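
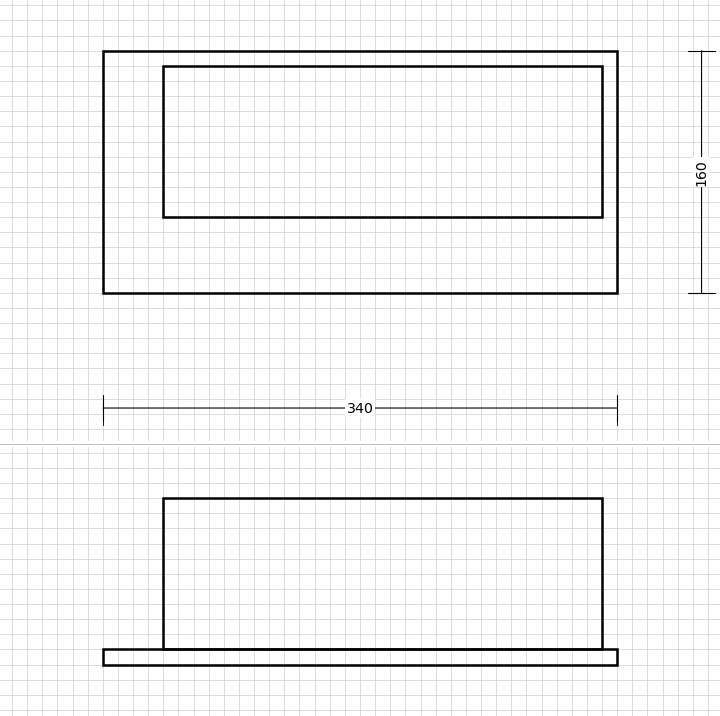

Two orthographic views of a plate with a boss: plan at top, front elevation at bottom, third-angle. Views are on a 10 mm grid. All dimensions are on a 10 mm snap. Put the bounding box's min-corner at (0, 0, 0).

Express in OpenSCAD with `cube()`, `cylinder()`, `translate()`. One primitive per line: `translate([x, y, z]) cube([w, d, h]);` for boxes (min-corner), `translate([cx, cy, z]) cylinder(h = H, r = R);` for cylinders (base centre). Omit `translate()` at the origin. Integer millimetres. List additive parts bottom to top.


cube([340, 160, 10]);
translate([40, 50, 10]) cube([290, 100, 100]);


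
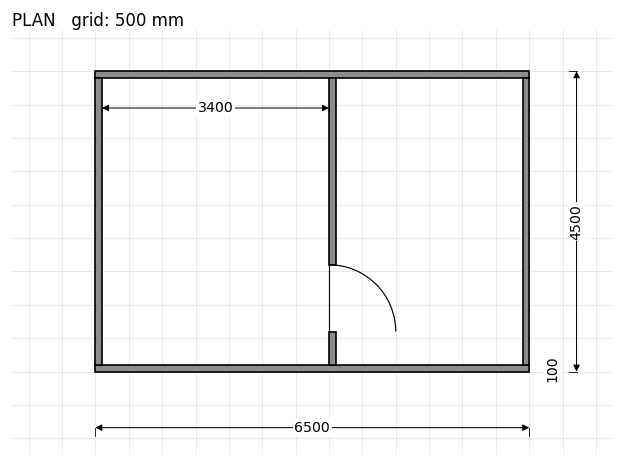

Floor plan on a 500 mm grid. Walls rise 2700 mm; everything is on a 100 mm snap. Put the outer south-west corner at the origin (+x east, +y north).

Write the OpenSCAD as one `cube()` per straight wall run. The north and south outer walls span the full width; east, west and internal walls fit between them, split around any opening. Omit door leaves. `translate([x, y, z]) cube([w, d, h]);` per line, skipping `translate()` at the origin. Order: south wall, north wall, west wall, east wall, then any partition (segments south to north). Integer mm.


cube([6500, 100, 2700]);
translate([0, 4400, 0]) cube([6500, 100, 2700]);
translate([0, 100, 0]) cube([100, 4300, 2700]);
translate([6400, 100, 0]) cube([100, 4300, 2700]);
translate([3500, 100, 0]) cube([100, 500, 2700]);
translate([3500, 1600, 0]) cube([100, 2800, 2700]);


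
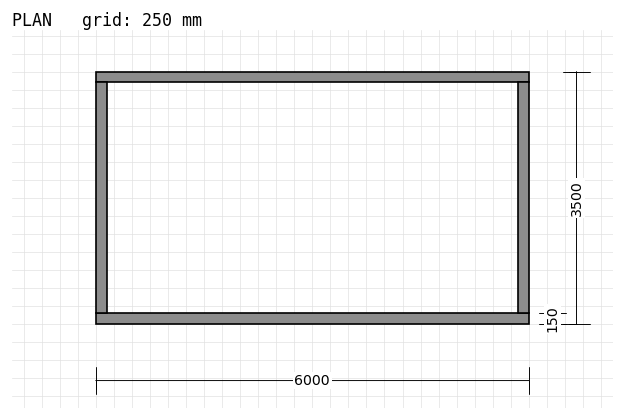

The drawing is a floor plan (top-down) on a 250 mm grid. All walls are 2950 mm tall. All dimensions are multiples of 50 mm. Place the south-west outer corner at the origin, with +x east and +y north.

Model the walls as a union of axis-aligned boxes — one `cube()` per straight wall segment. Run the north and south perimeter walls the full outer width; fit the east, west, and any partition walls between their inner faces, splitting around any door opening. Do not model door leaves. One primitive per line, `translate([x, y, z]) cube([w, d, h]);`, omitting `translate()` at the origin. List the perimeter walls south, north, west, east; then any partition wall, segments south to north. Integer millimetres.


cube([6000, 150, 2950]);
translate([0, 3350, 0]) cube([6000, 150, 2950]);
translate([0, 150, 0]) cube([150, 3200, 2950]);
translate([5850, 150, 0]) cube([150, 3200, 2950]);


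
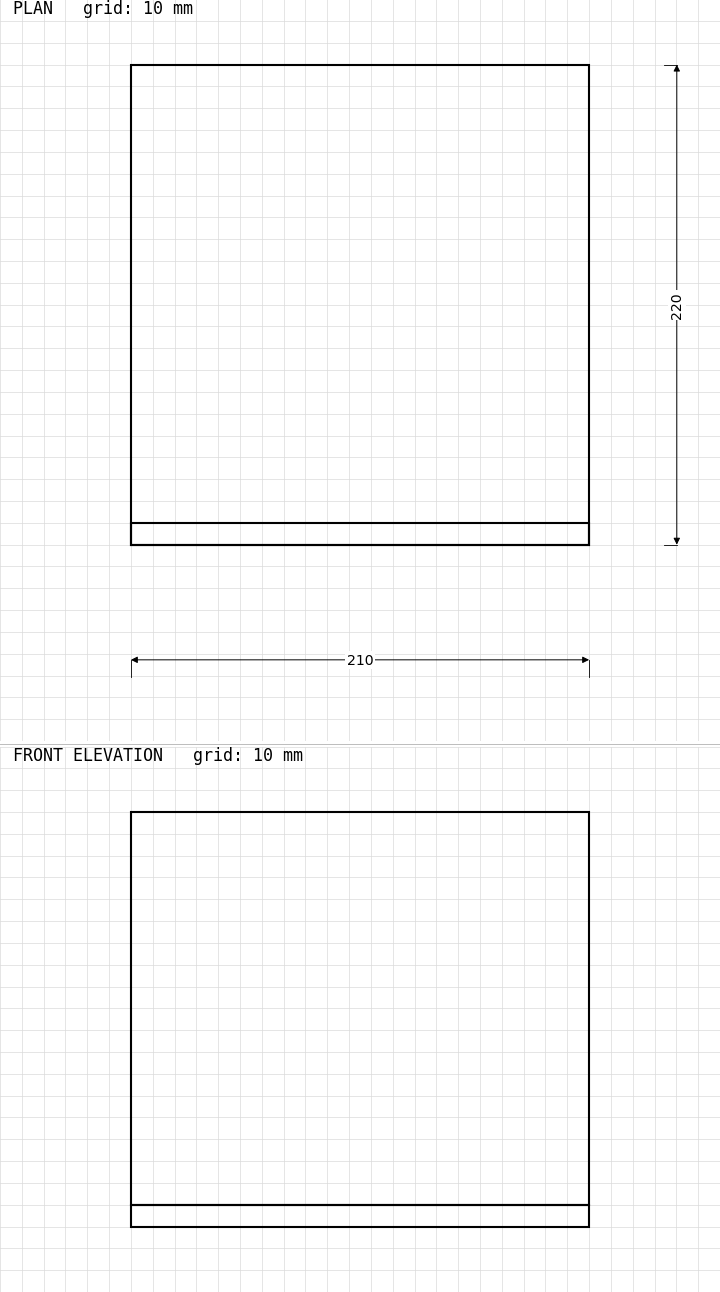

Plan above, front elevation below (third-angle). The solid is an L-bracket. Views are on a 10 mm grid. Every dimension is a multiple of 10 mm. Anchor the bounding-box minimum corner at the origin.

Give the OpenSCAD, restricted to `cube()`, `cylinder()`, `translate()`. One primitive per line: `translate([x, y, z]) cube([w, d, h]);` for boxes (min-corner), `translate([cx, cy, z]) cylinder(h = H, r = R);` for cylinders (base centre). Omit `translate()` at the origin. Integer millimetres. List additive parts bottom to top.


cube([210, 220, 10]);
translate([0, 0, 10]) cube([210, 10, 180]);


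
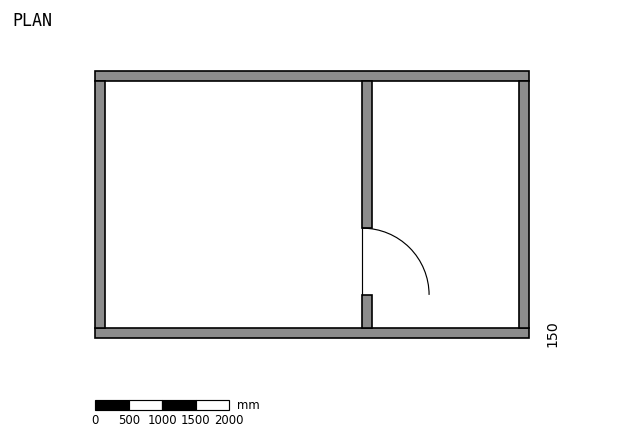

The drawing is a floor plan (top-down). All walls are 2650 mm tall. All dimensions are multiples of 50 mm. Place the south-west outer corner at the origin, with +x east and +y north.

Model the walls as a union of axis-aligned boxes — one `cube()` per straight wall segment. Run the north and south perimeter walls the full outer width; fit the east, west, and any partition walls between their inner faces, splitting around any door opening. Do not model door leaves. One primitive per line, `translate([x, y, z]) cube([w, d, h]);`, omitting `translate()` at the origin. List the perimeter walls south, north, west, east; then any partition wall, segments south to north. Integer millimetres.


cube([6500, 150, 2650]);
translate([0, 3850, 0]) cube([6500, 150, 2650]);
translate([0, 150, 0]) cube([150, 3700, 2650]);
translate([6350, 150, 0]) cube([150, 3700, 2650]);
translate([4000, 150, 0]) cube([150, 500, 2650]);
translate([4000, 1650, 0]) cube([150, 2200, 2650]);


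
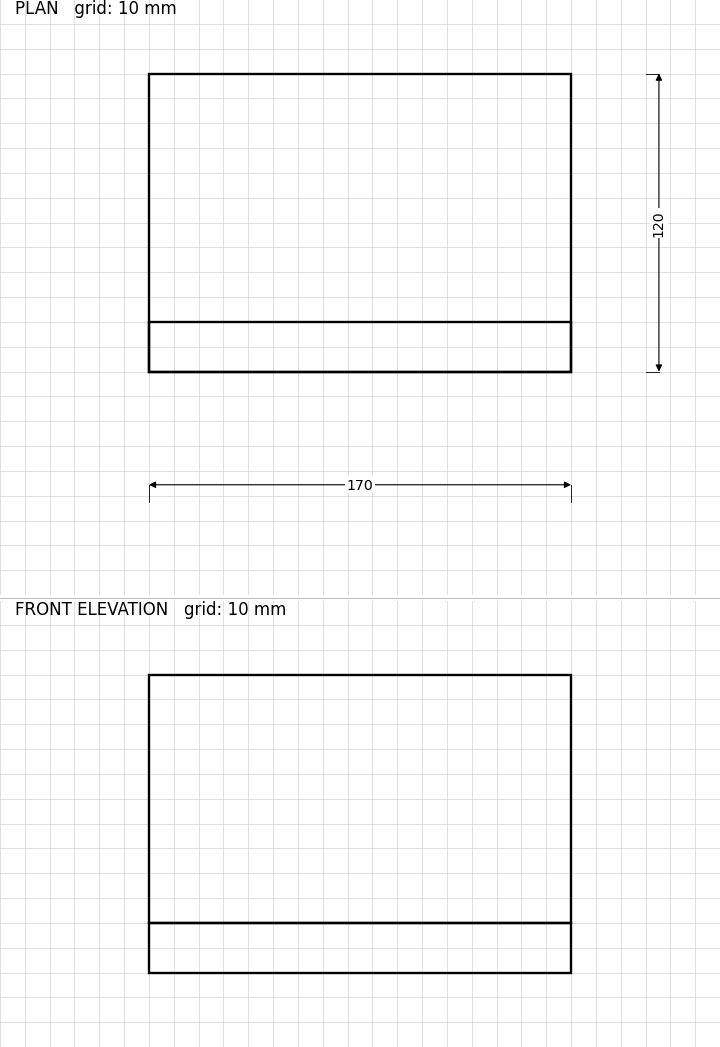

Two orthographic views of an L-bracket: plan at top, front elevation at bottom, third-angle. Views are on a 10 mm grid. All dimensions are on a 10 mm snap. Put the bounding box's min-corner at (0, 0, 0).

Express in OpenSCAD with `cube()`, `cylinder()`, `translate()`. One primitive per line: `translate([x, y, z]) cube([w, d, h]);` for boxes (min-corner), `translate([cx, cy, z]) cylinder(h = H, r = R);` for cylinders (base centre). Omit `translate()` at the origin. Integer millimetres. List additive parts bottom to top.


cube([170, 120, 20]);
translate([0, 0, 20]) cube([170, 20, 100]);


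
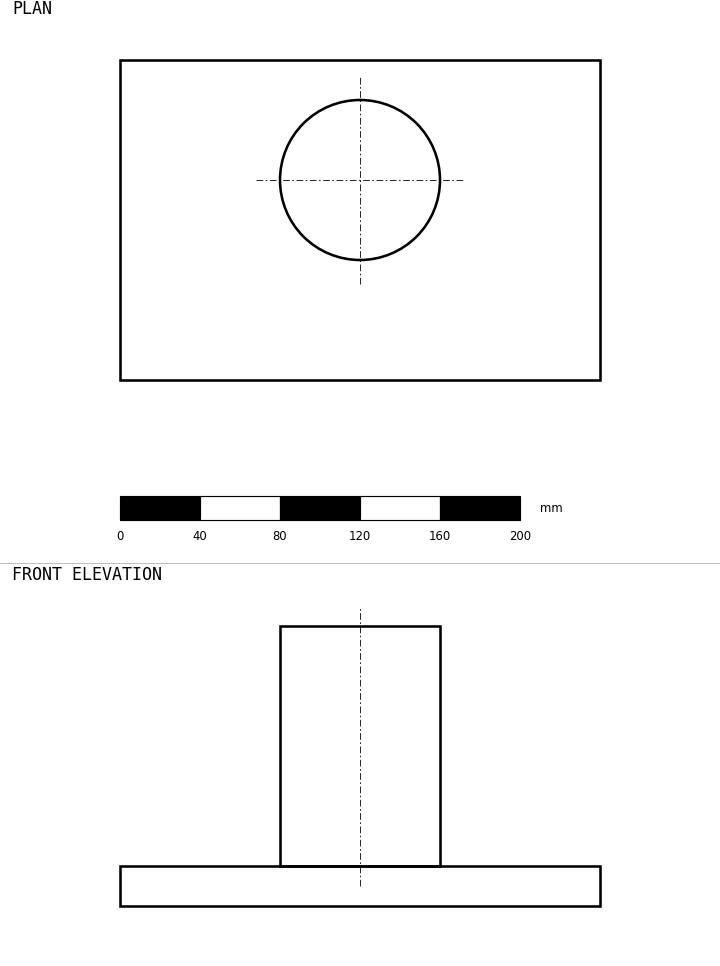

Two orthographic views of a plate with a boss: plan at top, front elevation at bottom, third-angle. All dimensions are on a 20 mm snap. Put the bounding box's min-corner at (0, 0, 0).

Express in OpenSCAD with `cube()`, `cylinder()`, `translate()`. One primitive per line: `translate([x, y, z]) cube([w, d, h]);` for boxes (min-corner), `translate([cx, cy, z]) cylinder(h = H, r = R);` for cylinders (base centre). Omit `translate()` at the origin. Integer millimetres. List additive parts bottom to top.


cube([240, 160, 20]);
translate([120, 100, 20]) cylinder(h = 120, r = 40);


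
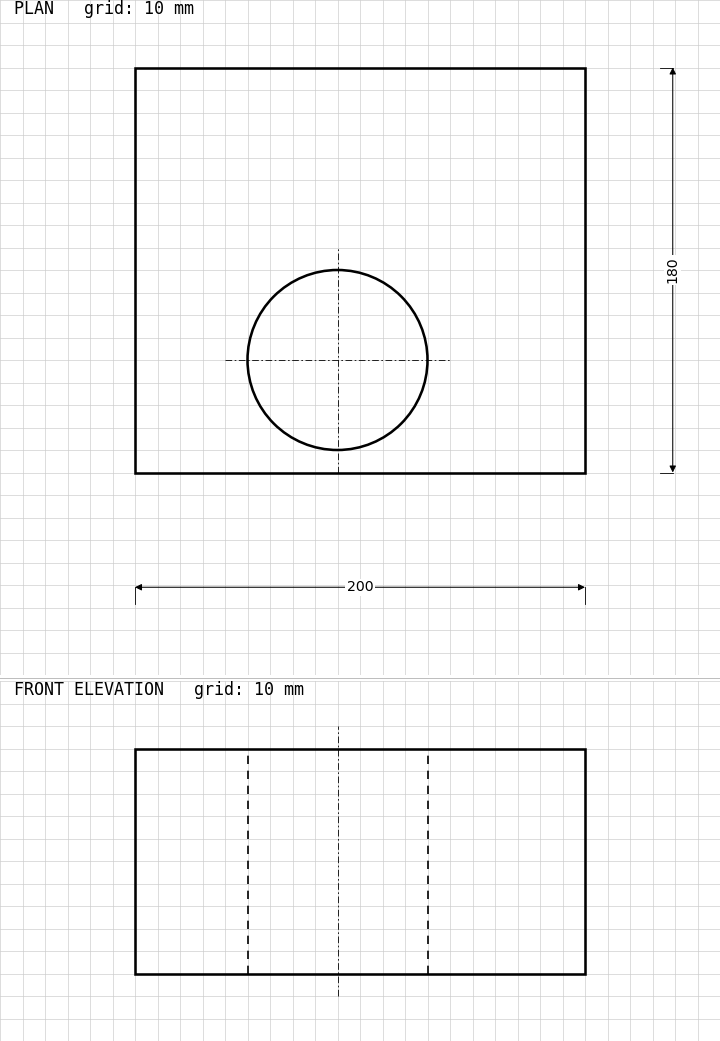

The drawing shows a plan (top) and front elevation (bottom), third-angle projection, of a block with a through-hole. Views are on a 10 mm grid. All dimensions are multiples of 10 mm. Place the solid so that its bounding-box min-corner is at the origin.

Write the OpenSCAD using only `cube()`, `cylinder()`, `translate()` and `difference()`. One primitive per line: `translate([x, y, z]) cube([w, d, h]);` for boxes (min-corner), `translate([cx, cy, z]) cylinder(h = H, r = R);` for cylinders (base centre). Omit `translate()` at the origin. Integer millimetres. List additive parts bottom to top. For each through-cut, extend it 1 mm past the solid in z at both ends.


difference() {
  cube([200, 180, 100]);
  translate([90, 50, -1]) cylinder(h = 102, r = 40);
}


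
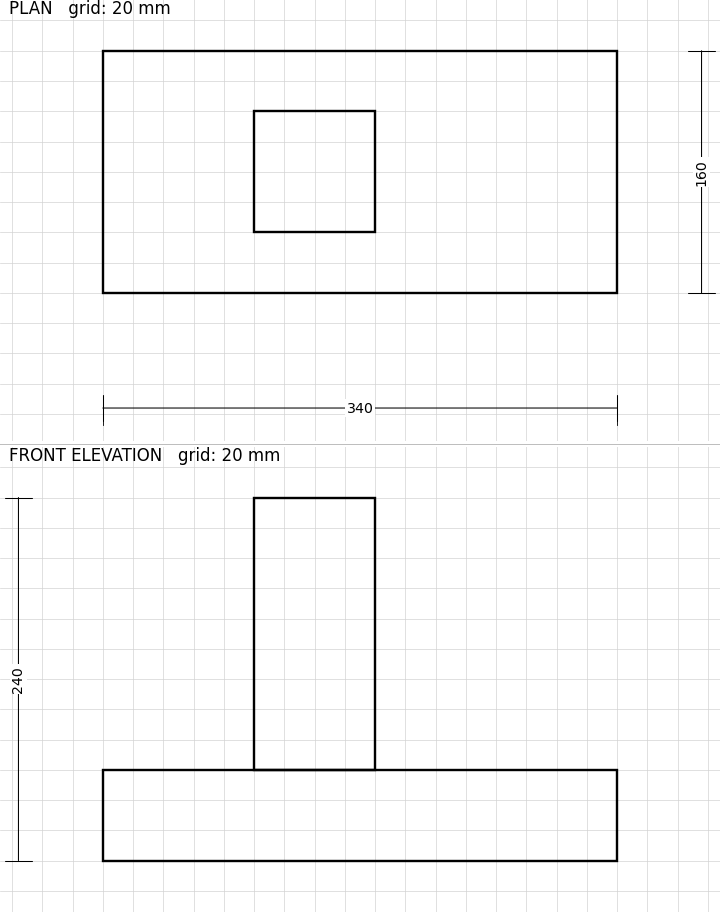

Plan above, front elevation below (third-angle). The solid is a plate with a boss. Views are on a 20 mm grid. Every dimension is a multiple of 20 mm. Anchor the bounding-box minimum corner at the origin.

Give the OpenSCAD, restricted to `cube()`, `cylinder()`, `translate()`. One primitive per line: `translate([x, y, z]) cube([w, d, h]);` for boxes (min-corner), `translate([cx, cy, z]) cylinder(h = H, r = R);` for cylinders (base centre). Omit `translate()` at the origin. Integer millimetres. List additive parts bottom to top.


cube([340, 160, 60]);
translate([100, 40, 60]) cube([80, 80, 180]);


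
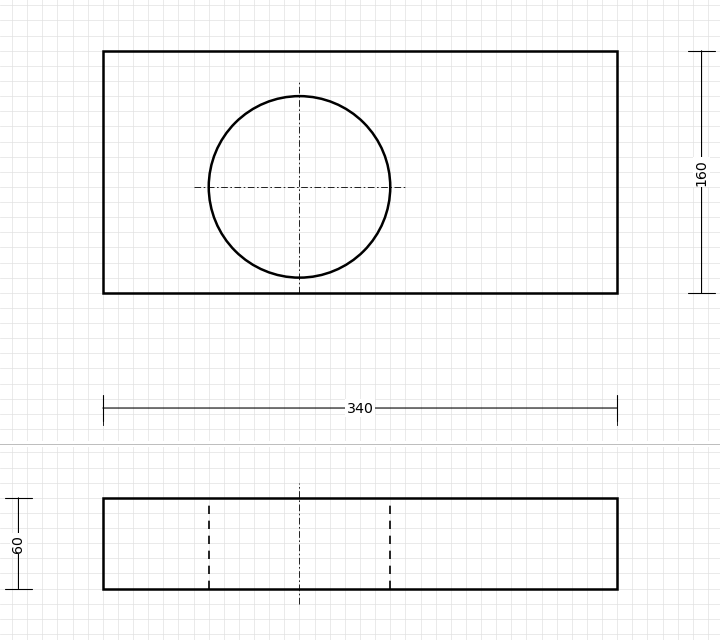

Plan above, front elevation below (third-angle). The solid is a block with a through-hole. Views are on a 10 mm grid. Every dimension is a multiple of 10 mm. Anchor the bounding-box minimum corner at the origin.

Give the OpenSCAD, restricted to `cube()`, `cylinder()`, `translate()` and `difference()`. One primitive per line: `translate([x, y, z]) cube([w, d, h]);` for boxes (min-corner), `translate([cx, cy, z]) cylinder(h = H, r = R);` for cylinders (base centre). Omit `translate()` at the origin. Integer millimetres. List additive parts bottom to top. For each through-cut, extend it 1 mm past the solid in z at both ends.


difference() {
  cube([340, 160, 60]);
  translate([130, 70, -1]) cylinder(h = 62, r = 60);
}


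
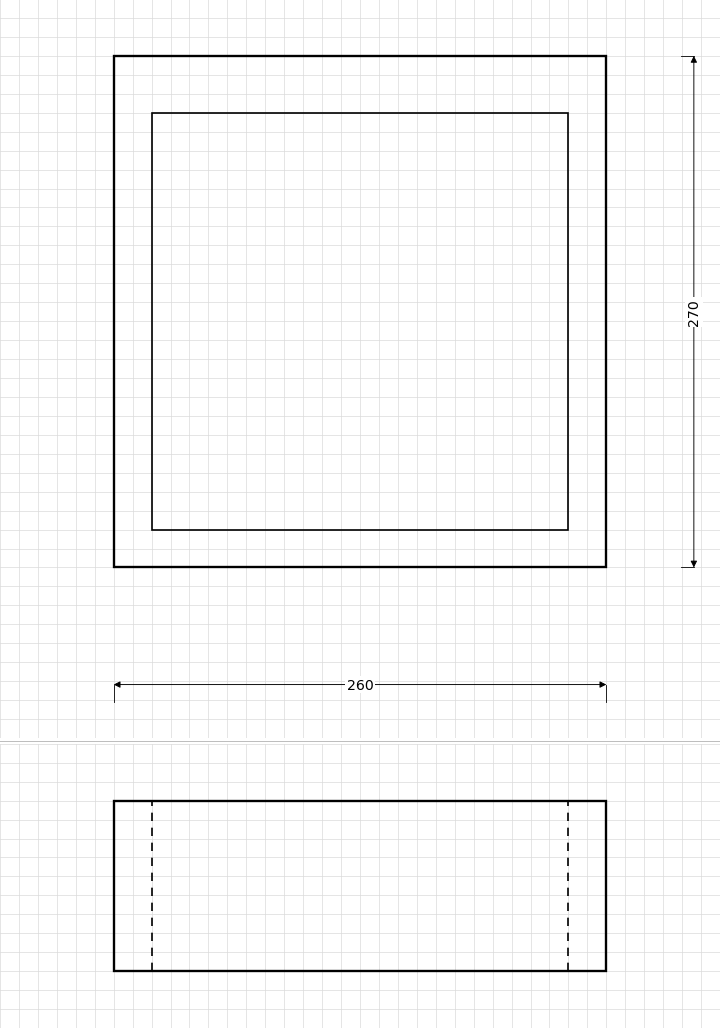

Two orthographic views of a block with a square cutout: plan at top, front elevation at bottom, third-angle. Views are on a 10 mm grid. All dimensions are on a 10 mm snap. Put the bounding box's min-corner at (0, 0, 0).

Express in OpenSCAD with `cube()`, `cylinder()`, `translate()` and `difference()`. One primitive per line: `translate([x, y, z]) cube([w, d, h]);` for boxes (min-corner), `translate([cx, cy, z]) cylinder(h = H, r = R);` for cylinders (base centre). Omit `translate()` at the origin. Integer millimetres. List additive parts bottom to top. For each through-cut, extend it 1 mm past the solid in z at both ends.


difference() {
  cube([260, 270, 90]);
  translate([20, 20, -1]) cube([220, 220, 92]);
}


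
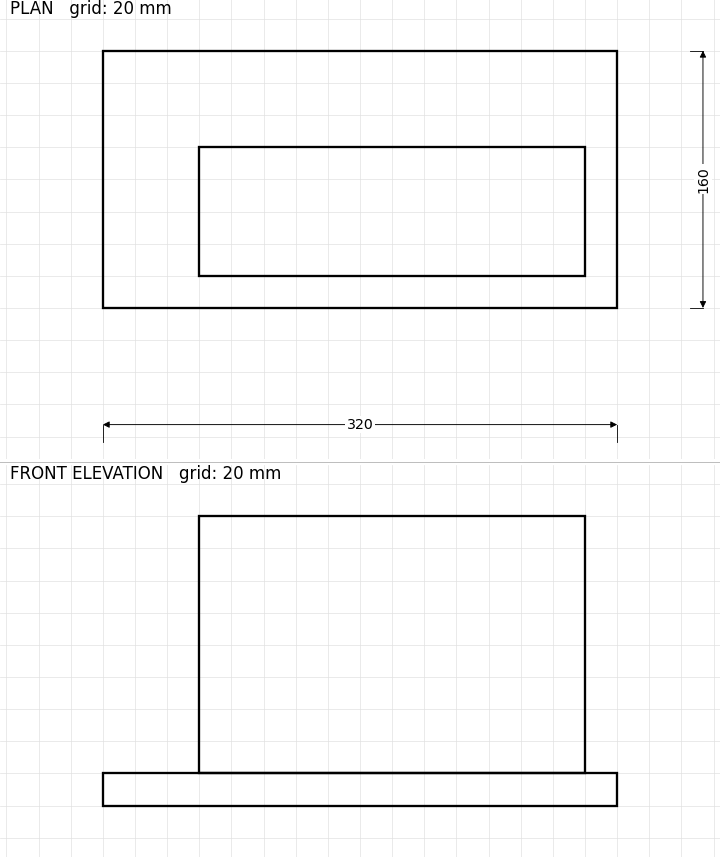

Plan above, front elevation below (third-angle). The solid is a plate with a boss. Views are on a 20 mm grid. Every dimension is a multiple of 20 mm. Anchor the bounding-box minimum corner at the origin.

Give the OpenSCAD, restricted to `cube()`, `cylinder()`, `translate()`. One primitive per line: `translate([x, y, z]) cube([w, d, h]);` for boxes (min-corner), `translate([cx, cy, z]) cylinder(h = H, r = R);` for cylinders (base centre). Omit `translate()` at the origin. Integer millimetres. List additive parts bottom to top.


cube([320, 160, 20]);
translate([60, 20, 20]) cube([240, 80, 160]);


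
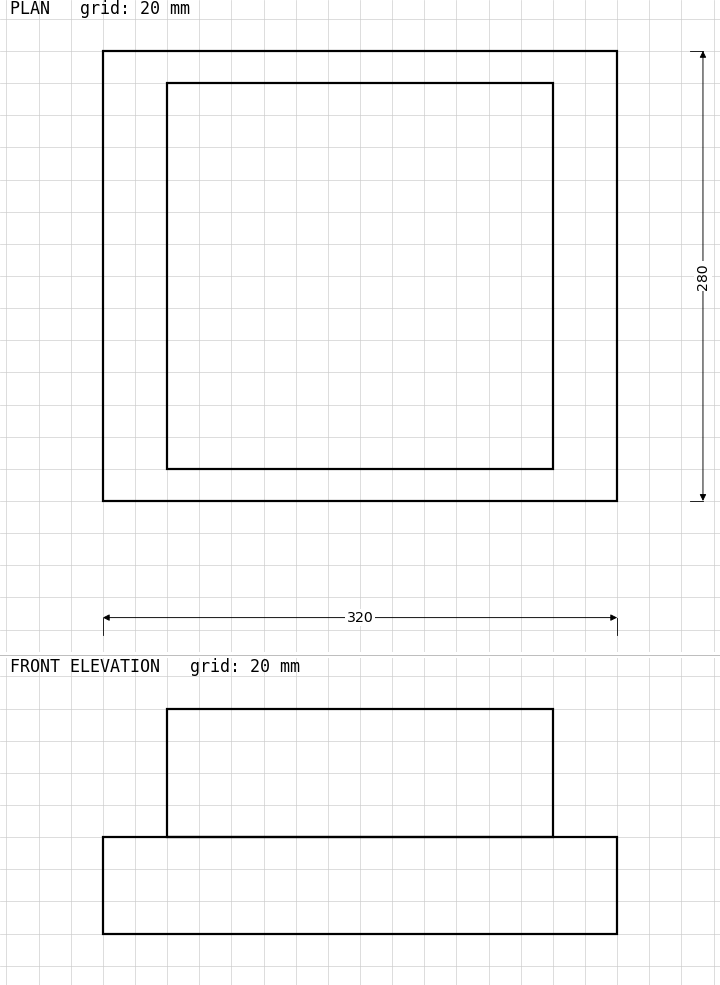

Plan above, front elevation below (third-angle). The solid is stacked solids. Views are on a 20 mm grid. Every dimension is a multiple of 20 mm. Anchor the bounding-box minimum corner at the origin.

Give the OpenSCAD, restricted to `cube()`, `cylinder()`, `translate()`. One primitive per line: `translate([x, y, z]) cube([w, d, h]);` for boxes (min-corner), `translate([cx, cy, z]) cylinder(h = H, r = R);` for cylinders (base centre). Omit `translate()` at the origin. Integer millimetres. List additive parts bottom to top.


cube([320, 280, 60]);
translate([40, 20, 60]) cube([240, 240, 80]);


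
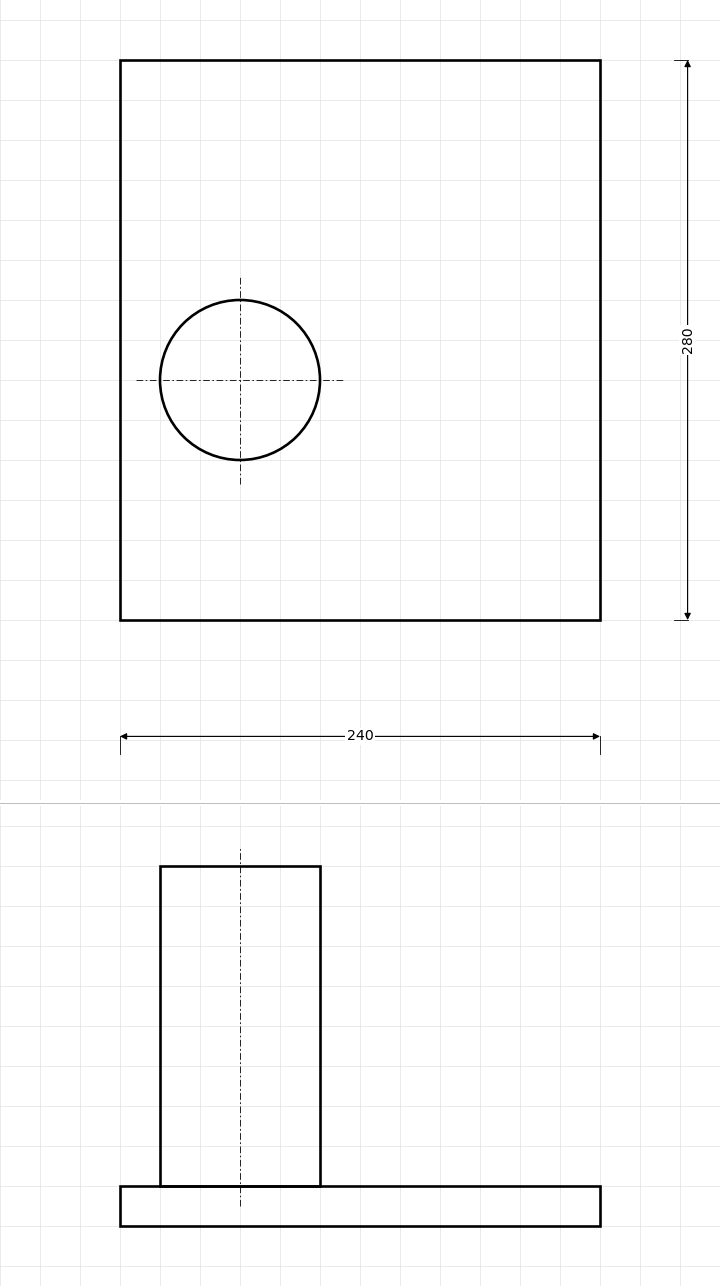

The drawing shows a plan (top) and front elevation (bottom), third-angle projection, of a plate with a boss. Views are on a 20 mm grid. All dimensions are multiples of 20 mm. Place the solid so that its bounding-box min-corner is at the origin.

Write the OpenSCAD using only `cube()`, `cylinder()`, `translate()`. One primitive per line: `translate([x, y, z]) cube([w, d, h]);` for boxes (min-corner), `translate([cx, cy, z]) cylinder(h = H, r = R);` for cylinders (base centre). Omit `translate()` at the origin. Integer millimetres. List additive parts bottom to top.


cube([240, 280, 20]);
translate([60, 120, 20]) cylinder(h = 160, r = 40);


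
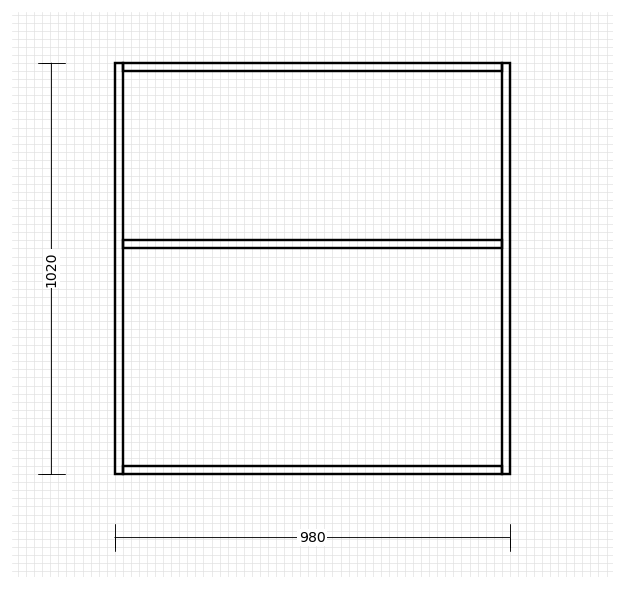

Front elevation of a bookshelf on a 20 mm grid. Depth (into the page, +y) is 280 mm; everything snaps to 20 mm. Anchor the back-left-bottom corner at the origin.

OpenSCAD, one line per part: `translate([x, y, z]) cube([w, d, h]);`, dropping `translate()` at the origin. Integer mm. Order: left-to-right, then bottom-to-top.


cube([20, 280, 1020]);
translate([20, 0, 0]) cube([940, 280, 20]);
translate([20, 0, 560]) cube([940, 280, 20]);
translate([20, 0, 1000]) cube([940, 280, 20]);
translate([960, 0, 0]) cube([20, 280, 1020]);


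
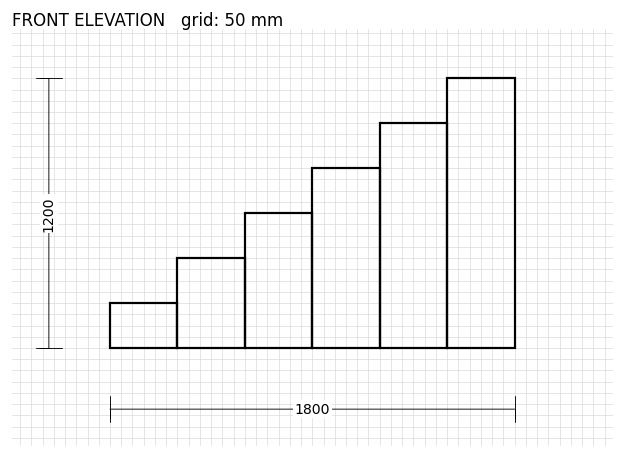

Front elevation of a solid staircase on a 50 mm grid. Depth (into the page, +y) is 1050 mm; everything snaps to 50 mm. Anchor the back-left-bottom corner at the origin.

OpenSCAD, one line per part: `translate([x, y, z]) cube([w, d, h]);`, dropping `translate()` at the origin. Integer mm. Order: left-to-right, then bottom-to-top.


cube([300, 1050, 200]);
translate([300, 0, 0]) cube([300, 1050, 400]);
translate([600, 0, 0]) cube([300, 1050, 600]);
translate([900, 0, 0]) cube([300, 1050, 800]);
translate([1200, 0, 0]) cube([300, 1050, 1000]);
translate([1500, 0, 0]) cube([300, 1050, 1200]);


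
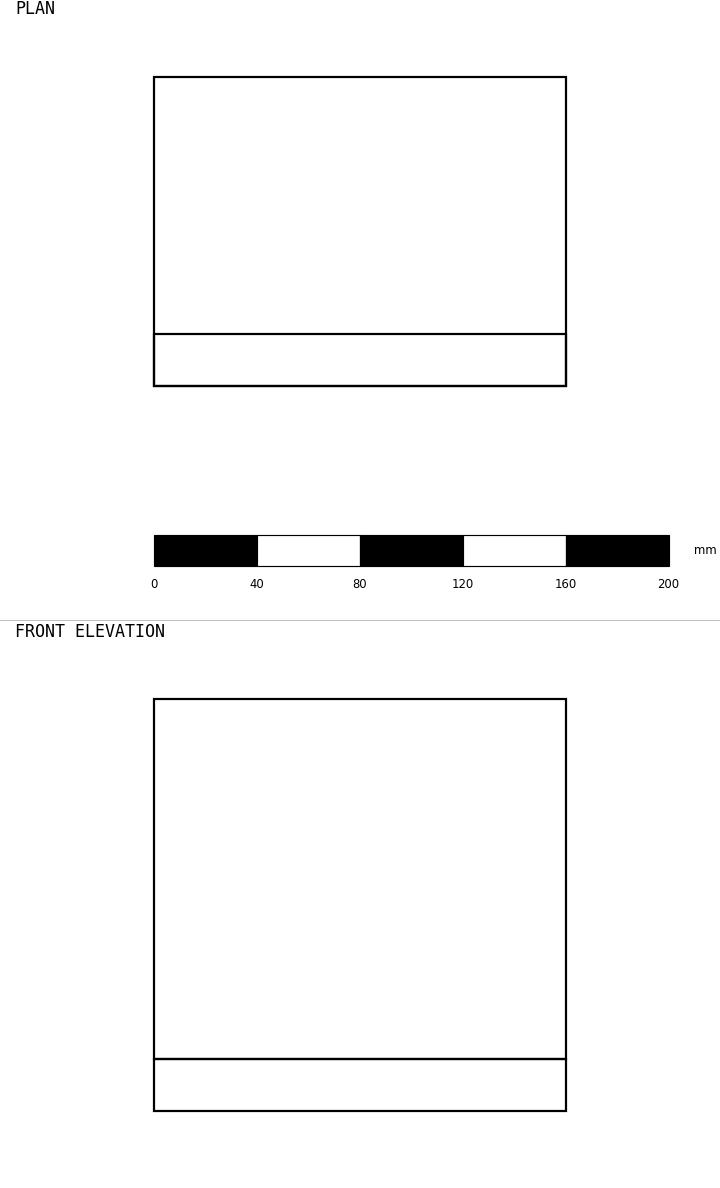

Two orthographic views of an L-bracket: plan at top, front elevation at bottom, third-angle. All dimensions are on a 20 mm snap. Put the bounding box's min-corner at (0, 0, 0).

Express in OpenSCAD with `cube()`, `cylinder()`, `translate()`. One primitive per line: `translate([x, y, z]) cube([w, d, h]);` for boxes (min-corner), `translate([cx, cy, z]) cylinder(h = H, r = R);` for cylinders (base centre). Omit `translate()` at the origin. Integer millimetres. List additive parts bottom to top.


cube([160, 120, 20]);
translate([0, 0, 20]) cube([160, 20, 140]);


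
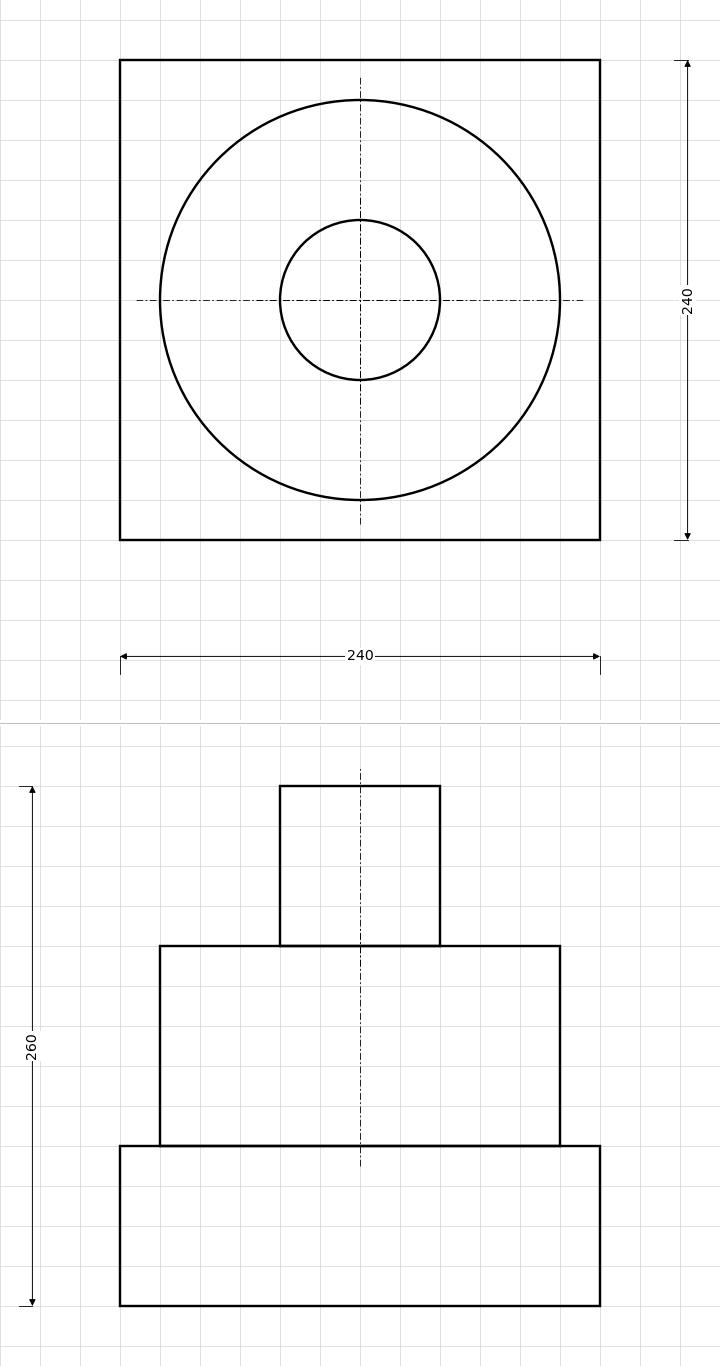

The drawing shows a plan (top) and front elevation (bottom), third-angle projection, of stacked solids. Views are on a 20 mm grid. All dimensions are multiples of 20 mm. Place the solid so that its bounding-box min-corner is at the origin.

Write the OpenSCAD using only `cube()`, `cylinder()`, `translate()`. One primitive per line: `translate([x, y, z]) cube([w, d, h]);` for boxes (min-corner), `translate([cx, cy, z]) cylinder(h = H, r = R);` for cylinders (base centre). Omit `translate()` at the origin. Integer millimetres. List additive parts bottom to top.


cube([240, 240, 80]);
translate([120, 120, 80]) cylinder(h = 100, r = 100);
translate([120, 120, 180]) cylinder(h = 80, r = 40);


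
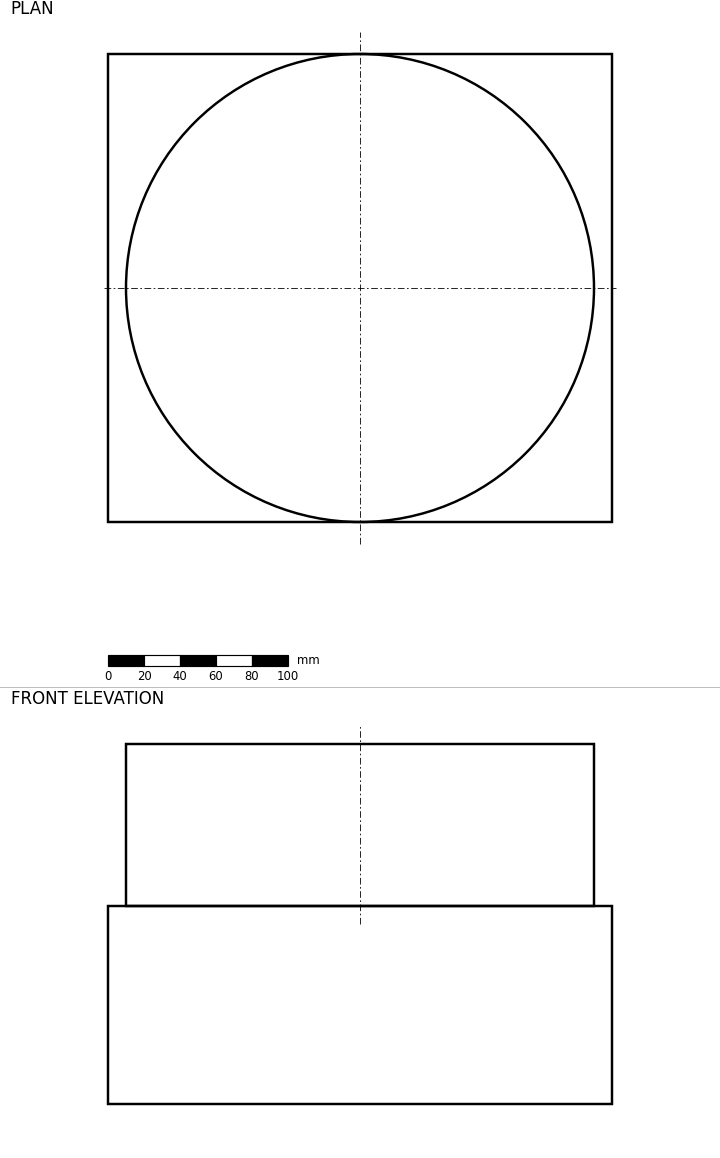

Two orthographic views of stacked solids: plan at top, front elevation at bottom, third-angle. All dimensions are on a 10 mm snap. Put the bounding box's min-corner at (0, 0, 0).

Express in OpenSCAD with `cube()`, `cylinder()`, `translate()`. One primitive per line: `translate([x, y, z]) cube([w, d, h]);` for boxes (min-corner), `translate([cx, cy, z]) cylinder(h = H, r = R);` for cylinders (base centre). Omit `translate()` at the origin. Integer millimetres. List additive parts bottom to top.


cube([280, 260, 110]);
translate([140, 130, 110]) cylinder(h = 90, r = 130);


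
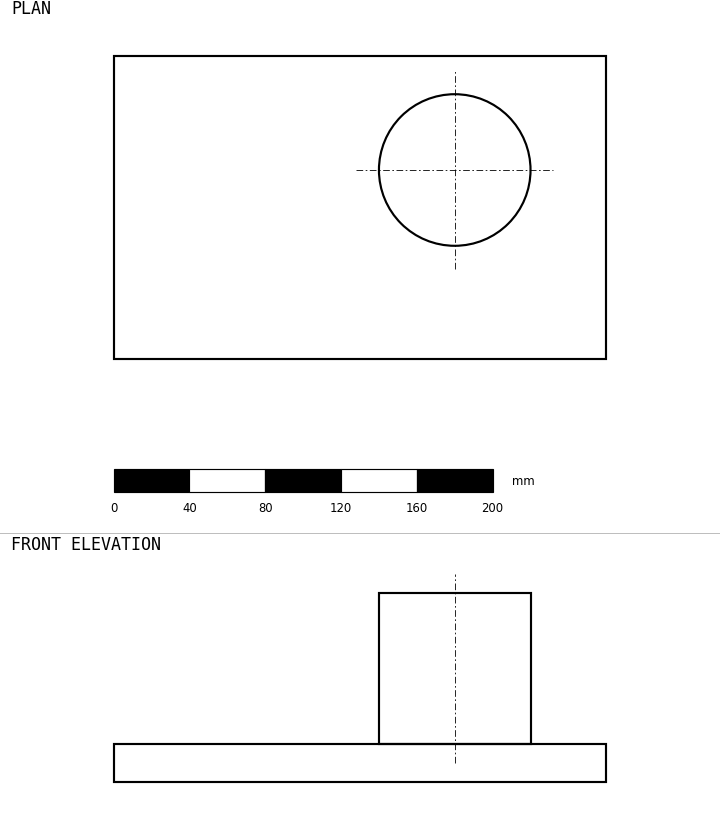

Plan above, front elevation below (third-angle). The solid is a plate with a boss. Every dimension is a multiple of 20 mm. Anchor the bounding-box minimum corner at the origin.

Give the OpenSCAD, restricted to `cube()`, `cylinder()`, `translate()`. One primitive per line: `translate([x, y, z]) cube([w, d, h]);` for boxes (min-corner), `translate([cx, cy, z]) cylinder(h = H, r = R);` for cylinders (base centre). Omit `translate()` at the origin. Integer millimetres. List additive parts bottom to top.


cube([260, 160, 20]);
translate([180, 100, 20]) cylinder(h = 80, r = 40);


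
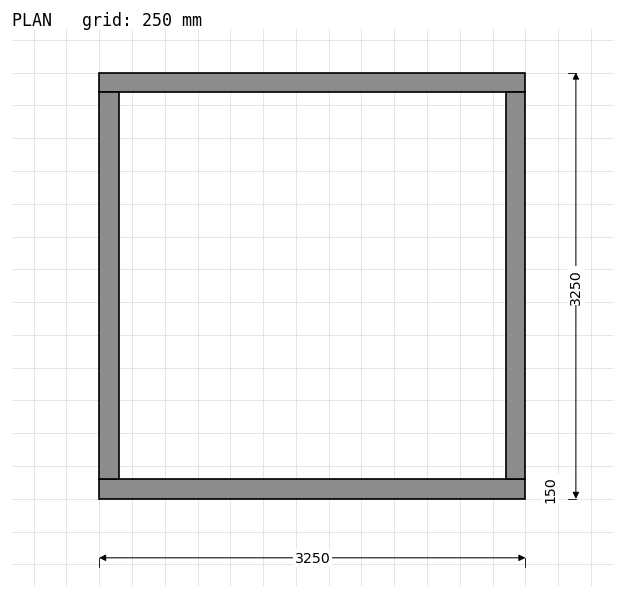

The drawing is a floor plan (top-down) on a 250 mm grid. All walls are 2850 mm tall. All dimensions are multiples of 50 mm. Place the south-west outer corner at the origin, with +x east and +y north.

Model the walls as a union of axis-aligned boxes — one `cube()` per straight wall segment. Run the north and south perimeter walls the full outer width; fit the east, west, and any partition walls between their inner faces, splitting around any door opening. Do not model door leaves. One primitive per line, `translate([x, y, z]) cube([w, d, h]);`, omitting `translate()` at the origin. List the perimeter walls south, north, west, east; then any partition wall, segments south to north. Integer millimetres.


cube([3250, 150, 2850]);
translate([0, 3100, 0]) cube([3250, 150, 2850]);
translate([0, 150, 0]) cube([150, 2950, 2850]);
translate([3100, 150, 0]) cube([150, 2950, 2850]);


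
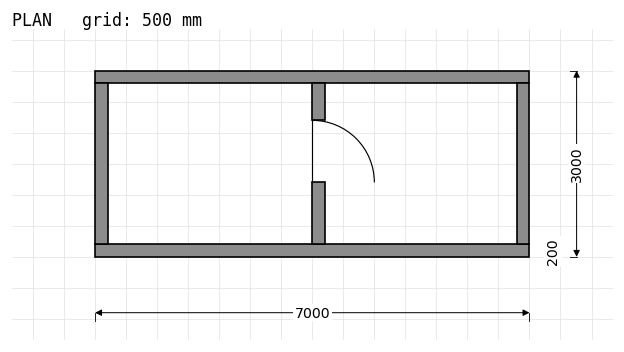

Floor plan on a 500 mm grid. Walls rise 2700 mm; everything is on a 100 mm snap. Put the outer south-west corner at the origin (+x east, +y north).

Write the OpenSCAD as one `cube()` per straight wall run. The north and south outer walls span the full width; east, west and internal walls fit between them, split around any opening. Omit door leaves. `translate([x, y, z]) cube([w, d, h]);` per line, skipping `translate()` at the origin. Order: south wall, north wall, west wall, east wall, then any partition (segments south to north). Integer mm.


cube([7000, 200, 2700]);
translate([0, 2800, 0]) cube([7000, 200, 2700]);
translate([0, 200, 0]) cube([200, 2600, 2700]);
translate([6800, 200, 0]) cube([200, 2600, 2700]);
translate([3500, 200, 0]) cube([200, 1000, 2700]);
translate([3500, 2200, 0]) cube([200, 600, 2700]);


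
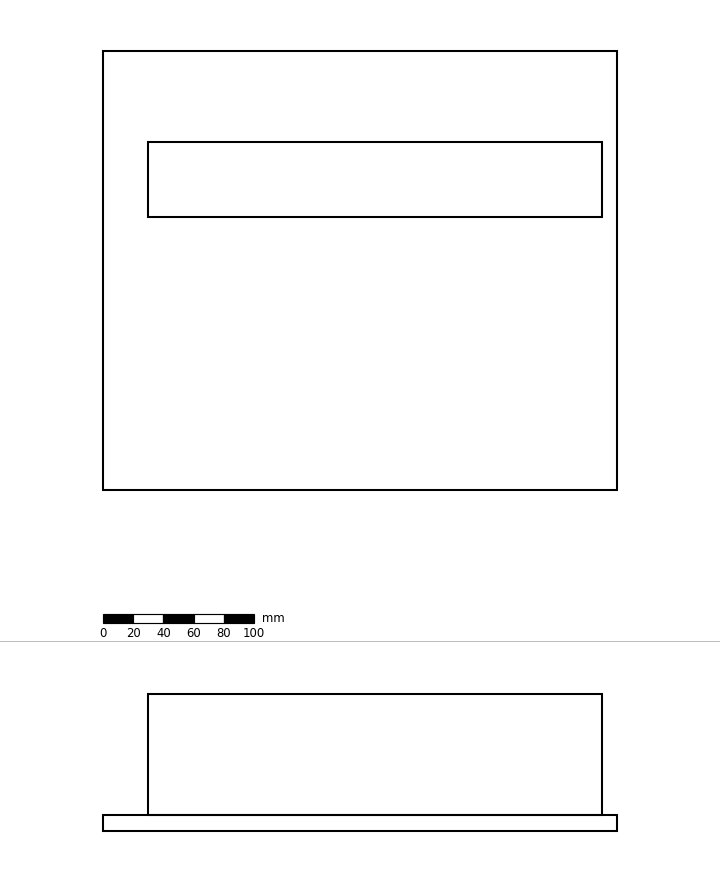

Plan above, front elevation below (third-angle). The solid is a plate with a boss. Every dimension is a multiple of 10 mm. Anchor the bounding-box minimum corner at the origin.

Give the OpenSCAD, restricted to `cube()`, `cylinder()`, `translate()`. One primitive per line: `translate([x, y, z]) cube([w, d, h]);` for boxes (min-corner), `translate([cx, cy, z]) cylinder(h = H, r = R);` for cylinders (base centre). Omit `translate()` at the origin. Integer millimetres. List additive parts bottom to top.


cube([340, 290, 10]);
translate([30, 180, 10]) cube([300, 50, 80]);


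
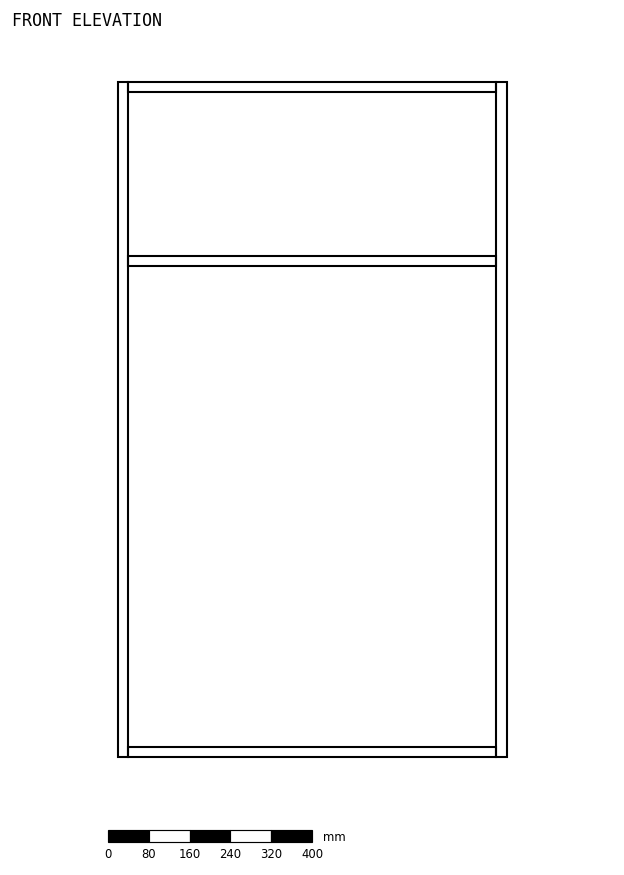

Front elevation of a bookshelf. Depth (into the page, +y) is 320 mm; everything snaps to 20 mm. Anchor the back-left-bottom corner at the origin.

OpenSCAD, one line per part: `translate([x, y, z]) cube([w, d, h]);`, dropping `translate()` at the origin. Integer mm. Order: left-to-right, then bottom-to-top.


cube([20, 320, 1320]);
translate([20, 0, 0]) cube([720, 320, 20]);
translate([20, 0, 960]) cube([720, 320, 20]);
translate([20, 0, 1300]) cube([720, 320, 20]);
translate([740, 0, 0]) cube([20, 320, 1320]);


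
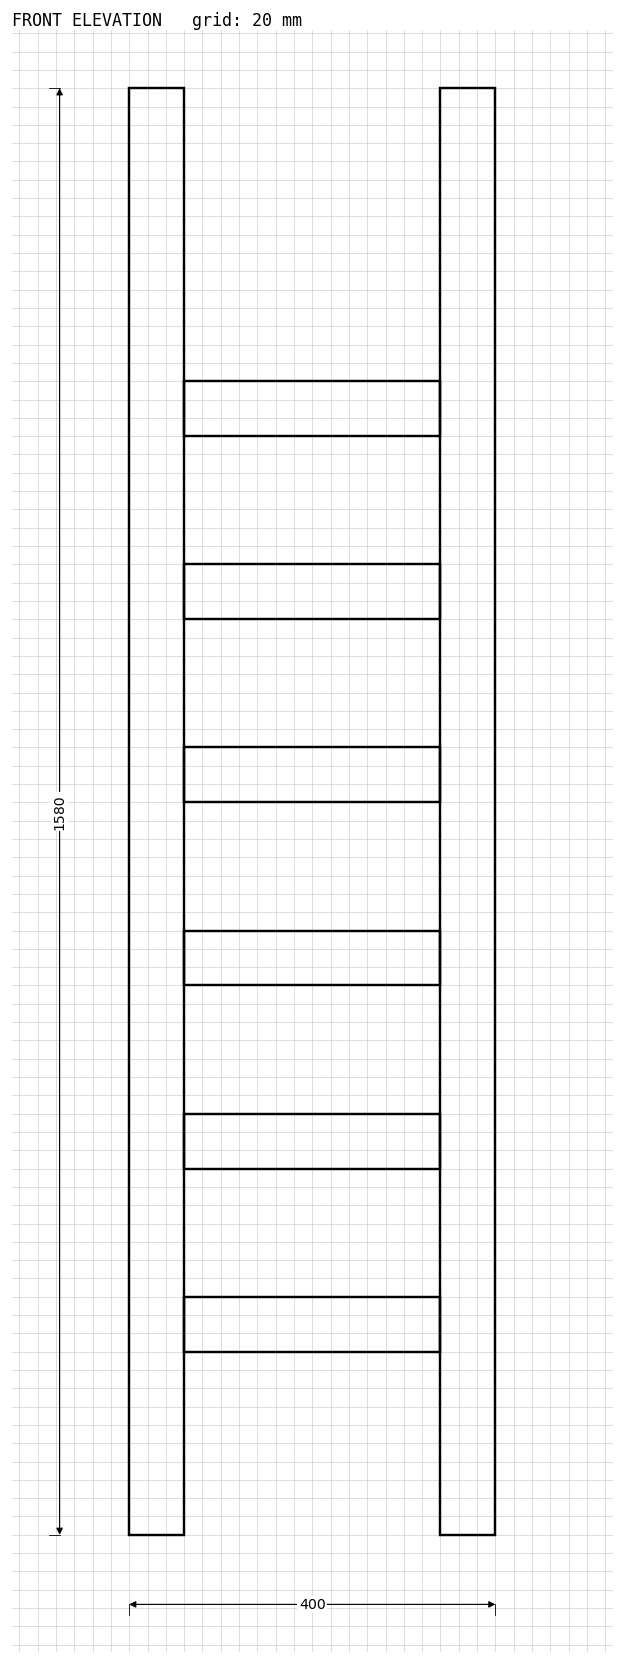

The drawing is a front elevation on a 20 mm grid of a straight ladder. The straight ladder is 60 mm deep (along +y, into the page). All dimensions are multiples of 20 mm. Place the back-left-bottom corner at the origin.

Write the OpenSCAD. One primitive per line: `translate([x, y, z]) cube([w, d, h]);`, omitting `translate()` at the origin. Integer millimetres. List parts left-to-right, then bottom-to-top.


cube([60, 60, 1580]);
translate([60, 0, 200]) cube([280, 60, 60]);
translate([60, 0, 400]) cube([280, 60, 60]);
translate([60, 0, 600]) cube([280, 60, 60]);
translate([60, 0, 800]) cube([280, 60, 60]);
translate([60, 0, 1000]) cube([280, 60, 60]);
translate([60, 0, 1200]) cube([280, 60, 60]);
translate([340, 0, 0]) cube([60, 60, 1580]);


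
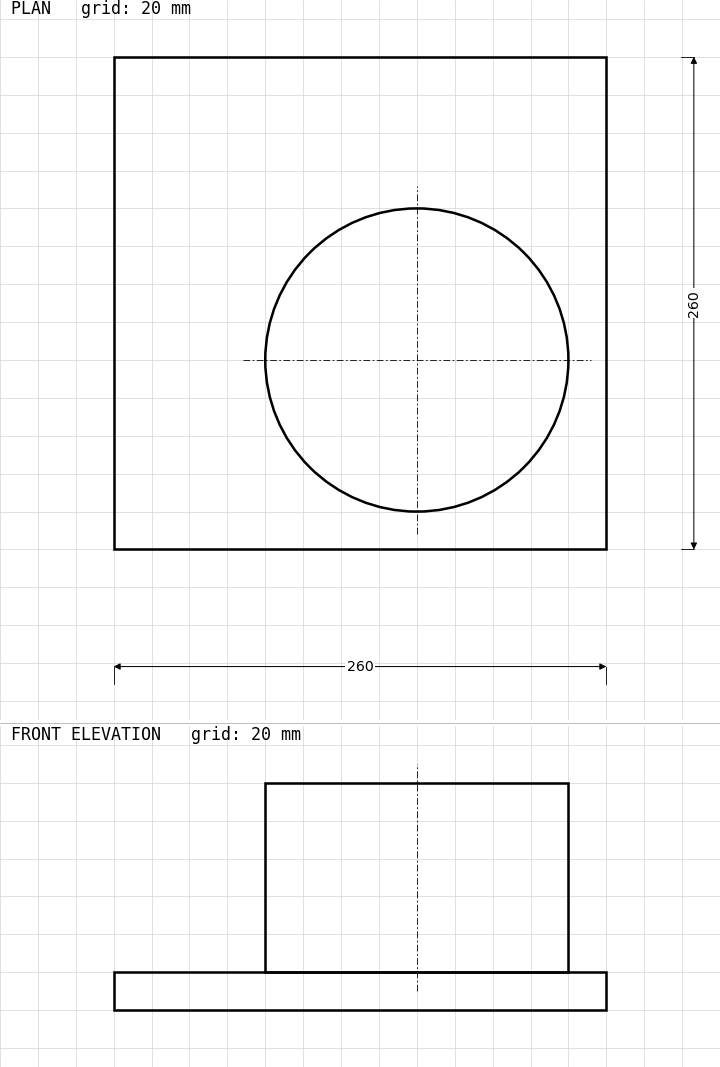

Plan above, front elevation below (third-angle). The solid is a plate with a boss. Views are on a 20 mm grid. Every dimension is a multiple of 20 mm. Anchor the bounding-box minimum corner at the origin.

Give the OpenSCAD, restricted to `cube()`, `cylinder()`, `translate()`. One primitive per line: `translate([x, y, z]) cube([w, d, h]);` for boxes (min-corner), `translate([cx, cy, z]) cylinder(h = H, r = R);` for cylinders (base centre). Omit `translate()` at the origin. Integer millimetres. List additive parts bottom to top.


cube([260, 260, 20]);
translate([160, 100, 20]) cylinder(h = 100, r = 80);


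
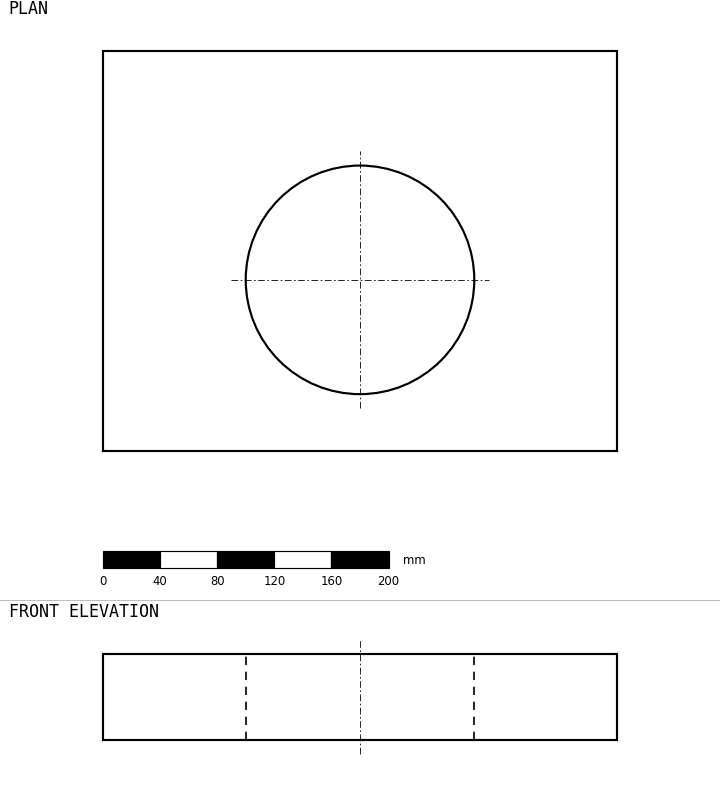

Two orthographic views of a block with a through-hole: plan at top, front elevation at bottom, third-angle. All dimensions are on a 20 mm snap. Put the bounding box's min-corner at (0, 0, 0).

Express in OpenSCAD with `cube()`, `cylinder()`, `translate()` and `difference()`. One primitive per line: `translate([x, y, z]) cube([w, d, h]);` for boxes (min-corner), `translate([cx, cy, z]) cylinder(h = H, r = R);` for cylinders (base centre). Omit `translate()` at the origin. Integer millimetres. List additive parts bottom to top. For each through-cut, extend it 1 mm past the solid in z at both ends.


difference() {
  cube([360, 280, 60]);
  translate([180, 120, -1]) cylinder(h = 62, r = 80);
}


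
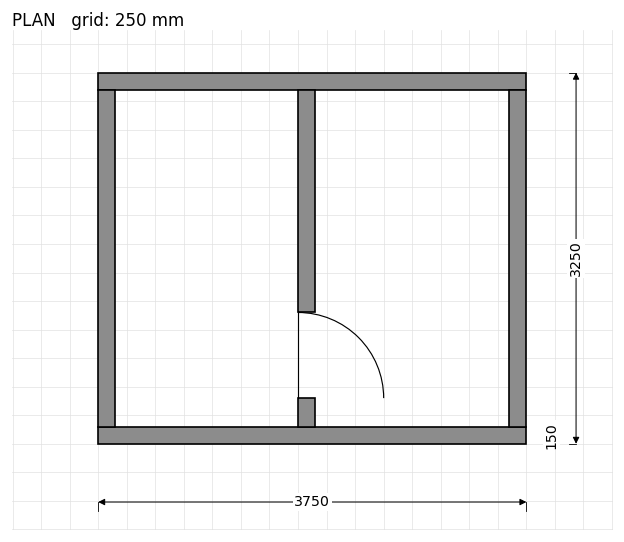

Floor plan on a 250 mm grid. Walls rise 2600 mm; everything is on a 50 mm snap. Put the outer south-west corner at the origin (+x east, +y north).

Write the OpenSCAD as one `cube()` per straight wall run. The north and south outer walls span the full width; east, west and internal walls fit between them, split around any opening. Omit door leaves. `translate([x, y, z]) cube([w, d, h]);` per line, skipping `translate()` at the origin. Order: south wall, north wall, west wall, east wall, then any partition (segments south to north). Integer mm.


cube([3750, 150, 2600]);
translate([0, 3100, 0]) cube([3750, 150, 2600]);
translate([0, 150, 0]) cube([150, 2950, 2600]);
translate([3600, 150, 0]) cube([150, 2950, 2600]);
translate([1750, 150, 0]) cube([150, 250, 2600]);
translate([1750, 1150, 0]) cube([150, 1950, 2600]);


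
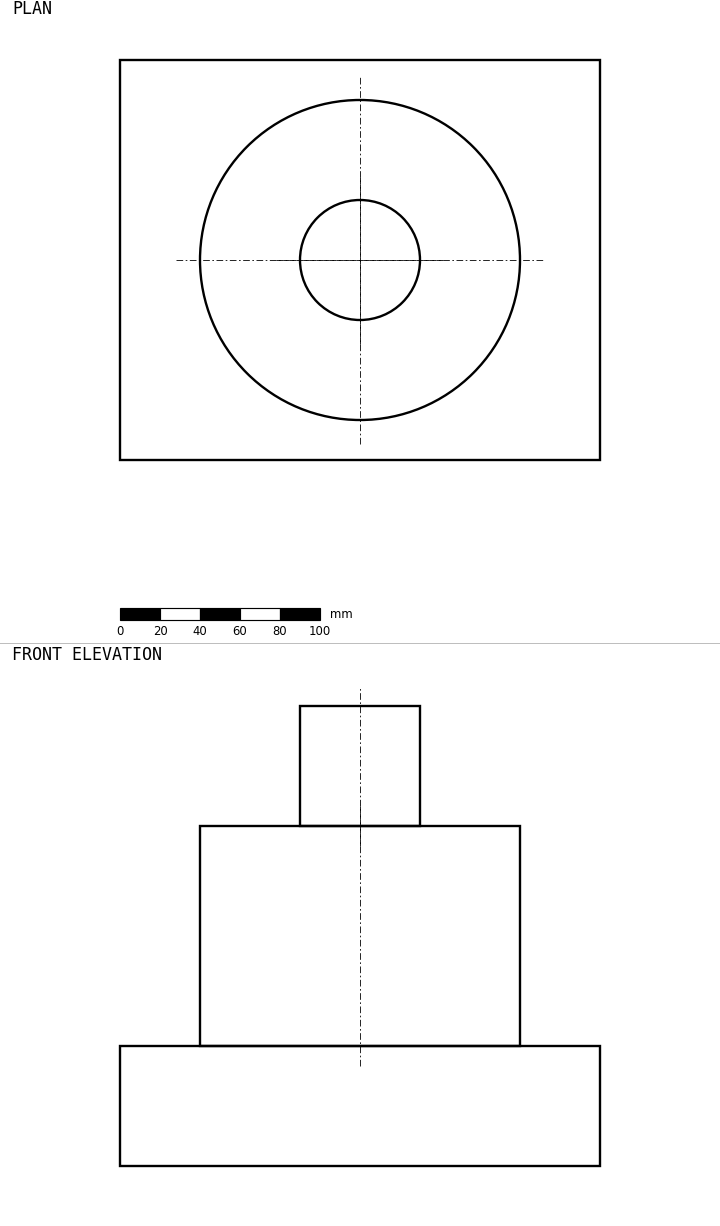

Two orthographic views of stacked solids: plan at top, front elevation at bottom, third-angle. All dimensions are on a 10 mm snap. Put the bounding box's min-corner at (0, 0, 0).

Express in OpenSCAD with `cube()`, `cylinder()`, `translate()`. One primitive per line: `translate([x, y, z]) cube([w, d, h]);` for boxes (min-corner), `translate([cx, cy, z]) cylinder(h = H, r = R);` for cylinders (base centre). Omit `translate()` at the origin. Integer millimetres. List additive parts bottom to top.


cube([240, 200, 60]);
translate([120, 100, 60]) cylinder(h = 110, r = 80);
translate([120, 100, 170]) cylinder(h = 60, r = 30);


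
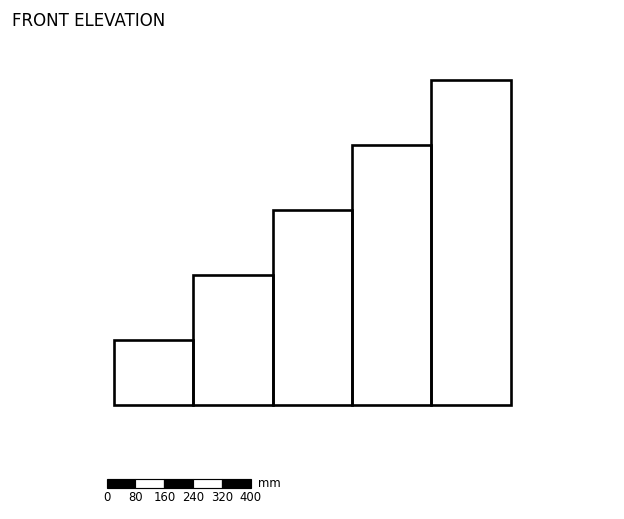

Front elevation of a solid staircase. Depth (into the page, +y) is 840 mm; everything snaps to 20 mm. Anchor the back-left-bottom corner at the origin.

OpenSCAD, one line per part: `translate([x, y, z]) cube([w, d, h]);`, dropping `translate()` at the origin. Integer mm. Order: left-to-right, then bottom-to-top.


cube([220, 840, 180]);
translate([220, 0, 0]) cube([220, 840, 360]);
translate([440, 0, 0]) cube([220, 840, 540]);
translate([660, 0, 0]) cube([220, 840, 720]);
translate([880, 0, 0]) cube([220, 840, 900]);


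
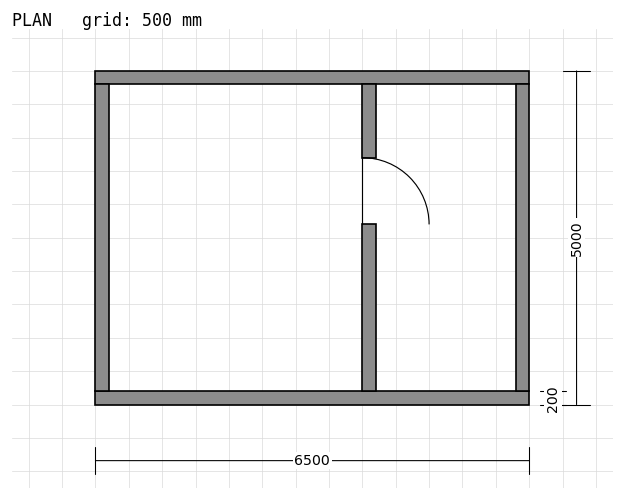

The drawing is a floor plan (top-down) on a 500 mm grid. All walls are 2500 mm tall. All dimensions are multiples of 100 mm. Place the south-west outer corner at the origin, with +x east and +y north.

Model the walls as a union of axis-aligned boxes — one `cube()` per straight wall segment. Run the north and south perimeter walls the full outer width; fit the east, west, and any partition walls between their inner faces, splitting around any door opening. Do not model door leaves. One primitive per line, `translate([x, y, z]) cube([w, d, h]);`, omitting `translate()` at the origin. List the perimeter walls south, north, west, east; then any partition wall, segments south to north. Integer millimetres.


cube([6500, 200, 2500]);
translate([0, 4800, 0]) cube([6500, 200, 2500]);
translate([0, 200, 0]) cube([200, 4600, 2500]);
translate([6300, 200, 0]) cube([200, 4600, 2500]);
translate([4000, 200, 0]) cube([200, 2500, 2500]);
translate([4000, 3700, 0]) cube([200, 1100, 2500]);


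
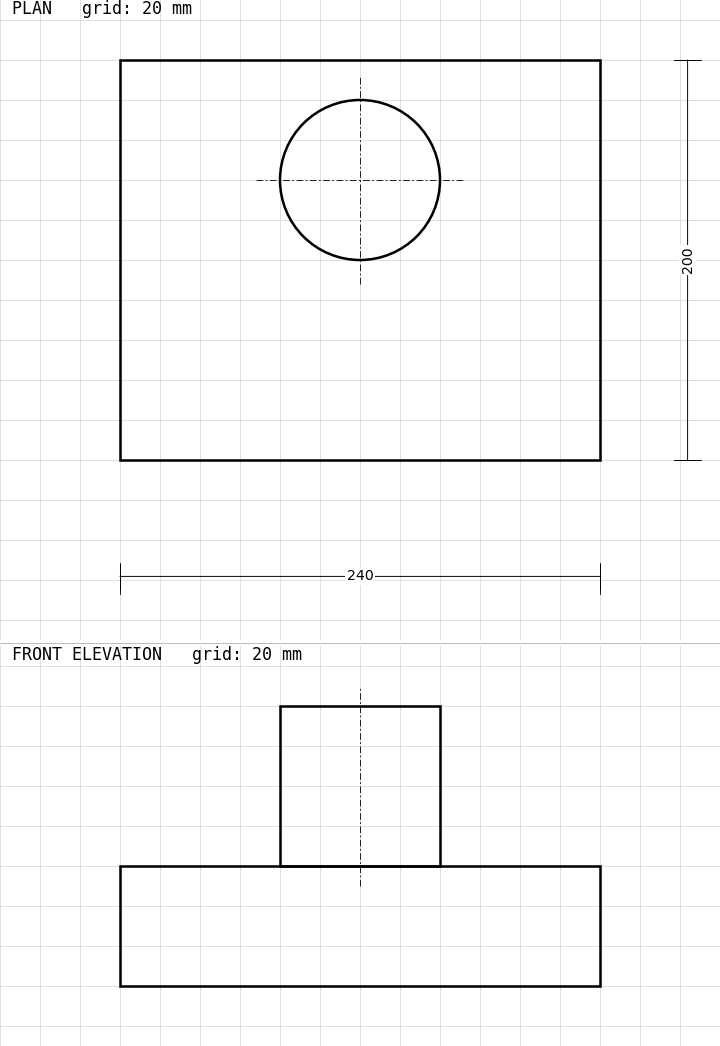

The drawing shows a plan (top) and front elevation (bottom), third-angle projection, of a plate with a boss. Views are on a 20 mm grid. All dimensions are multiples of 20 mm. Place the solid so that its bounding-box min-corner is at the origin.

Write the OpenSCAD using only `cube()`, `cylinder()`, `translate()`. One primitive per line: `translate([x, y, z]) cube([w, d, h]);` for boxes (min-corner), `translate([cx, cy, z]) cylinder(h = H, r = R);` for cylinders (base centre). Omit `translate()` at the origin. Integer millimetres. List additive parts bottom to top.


cube([240, 200, 60]);
translate([120, 140, 60]) cylinder(h = 80, r = 40);


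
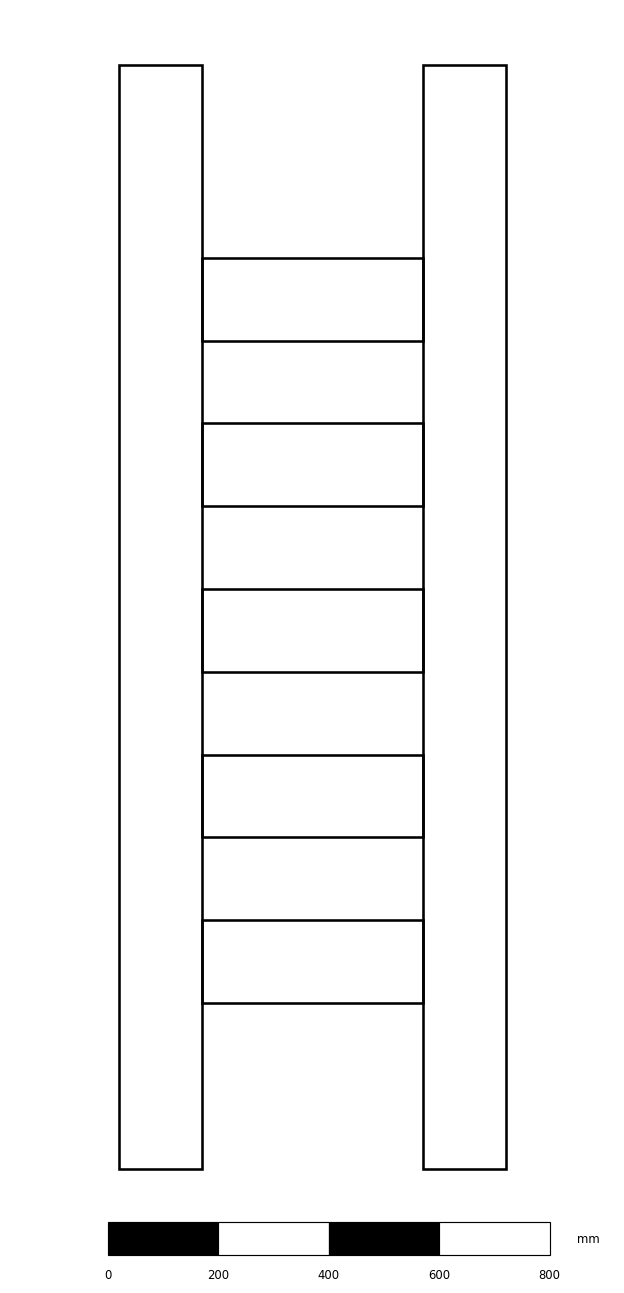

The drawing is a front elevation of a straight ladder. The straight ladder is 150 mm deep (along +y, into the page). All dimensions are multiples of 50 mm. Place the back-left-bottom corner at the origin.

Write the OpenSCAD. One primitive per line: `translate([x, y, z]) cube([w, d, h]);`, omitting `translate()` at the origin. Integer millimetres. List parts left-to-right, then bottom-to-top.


cube([150, 150, 2000]);
translate([150, 0, 300]) cube([400, 150, 150]);
translate([150, 0, 600]) cube([400, 150, 150]);
translate([150, 0, 900]) cube([400, 150, 150]);
translate([150, 0, 1200]) cube([400, 150, 150]);
translate([150, 0, 1500]) cube([400, 150, 150]);
translate([550, 0, 0]) cube([150, 150, 2000]);


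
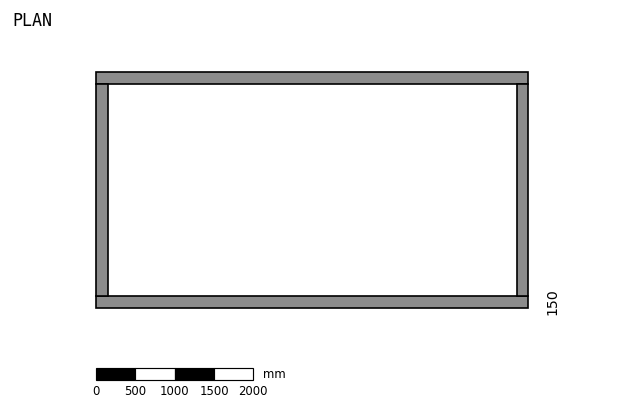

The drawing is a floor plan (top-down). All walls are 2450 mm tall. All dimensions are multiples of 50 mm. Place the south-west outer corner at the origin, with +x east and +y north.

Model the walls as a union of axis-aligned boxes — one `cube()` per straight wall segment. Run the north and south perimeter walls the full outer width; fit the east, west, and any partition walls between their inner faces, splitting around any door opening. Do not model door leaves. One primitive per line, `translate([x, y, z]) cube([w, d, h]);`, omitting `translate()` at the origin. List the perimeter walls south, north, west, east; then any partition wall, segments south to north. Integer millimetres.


cube([5500, 150, 2450]);
translate([0, 2850, 0]) cube([5500, 150, 2450]);
translate([0, 150, 0]) cube([150, 2700, 2450]);
translate([5350, 150, 0]) cube([150, 2700, 2450]);


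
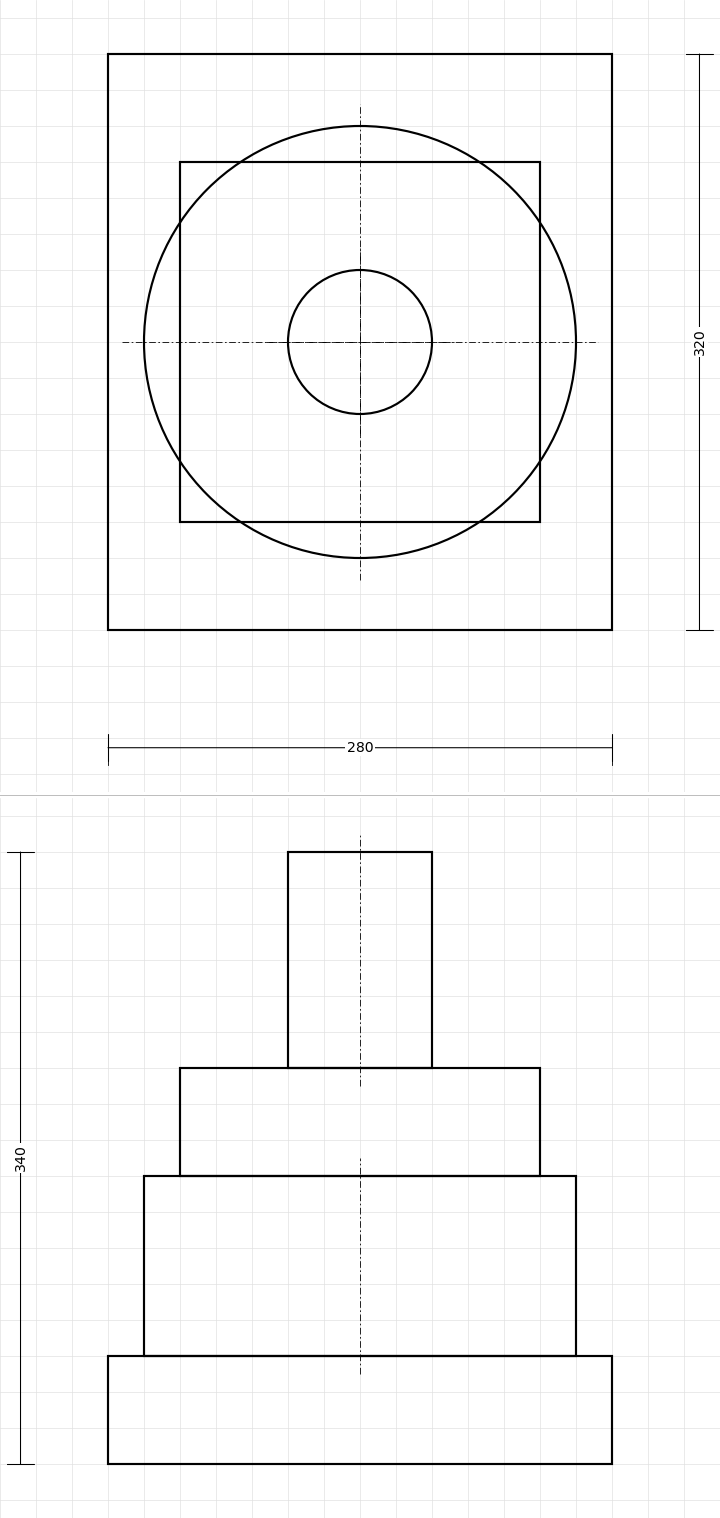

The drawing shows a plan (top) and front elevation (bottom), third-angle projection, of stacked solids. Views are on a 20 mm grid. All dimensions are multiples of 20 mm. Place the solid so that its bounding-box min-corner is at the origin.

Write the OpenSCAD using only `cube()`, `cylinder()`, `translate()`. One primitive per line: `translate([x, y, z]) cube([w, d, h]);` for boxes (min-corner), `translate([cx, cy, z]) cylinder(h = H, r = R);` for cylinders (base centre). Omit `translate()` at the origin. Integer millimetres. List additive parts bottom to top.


cube([280, 320, 60]);
translate([140, 160, 60]) cylinder(h = 100, r = 120);
translate([40, 60, 160]) cube([200, 200, 60]);
translate([140, 160, 220]) cylinder(h = 120, r = 40);


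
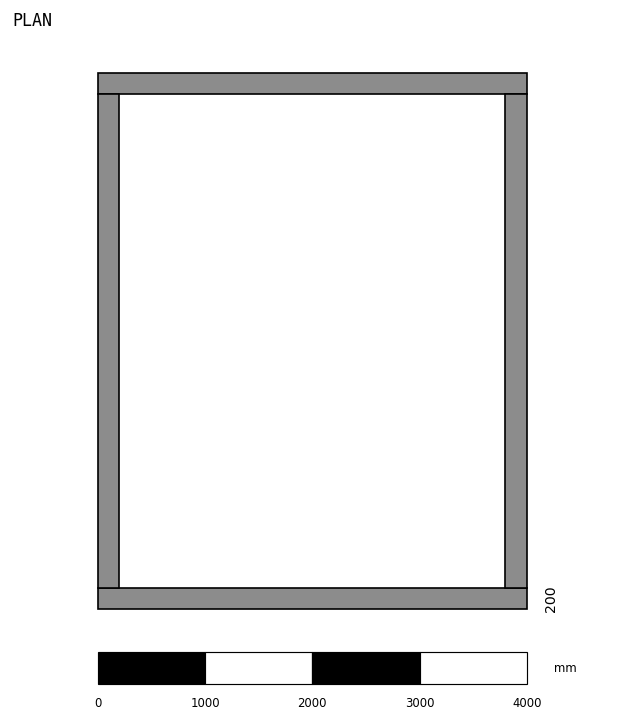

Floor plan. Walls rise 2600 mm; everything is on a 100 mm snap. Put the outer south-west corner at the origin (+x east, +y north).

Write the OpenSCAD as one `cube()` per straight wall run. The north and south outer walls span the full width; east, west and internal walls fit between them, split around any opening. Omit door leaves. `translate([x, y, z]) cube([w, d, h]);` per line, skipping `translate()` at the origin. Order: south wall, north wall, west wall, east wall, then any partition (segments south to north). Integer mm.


cube([4000, 200, 2600]);
translate([0, 4800, 0]) cube([4000, 200, 2600]);
translate([0, 200, 0]) cube([200, 4600, 2600]);
translate([3800, 200, 0]) cube([200, 4600, 2600]);


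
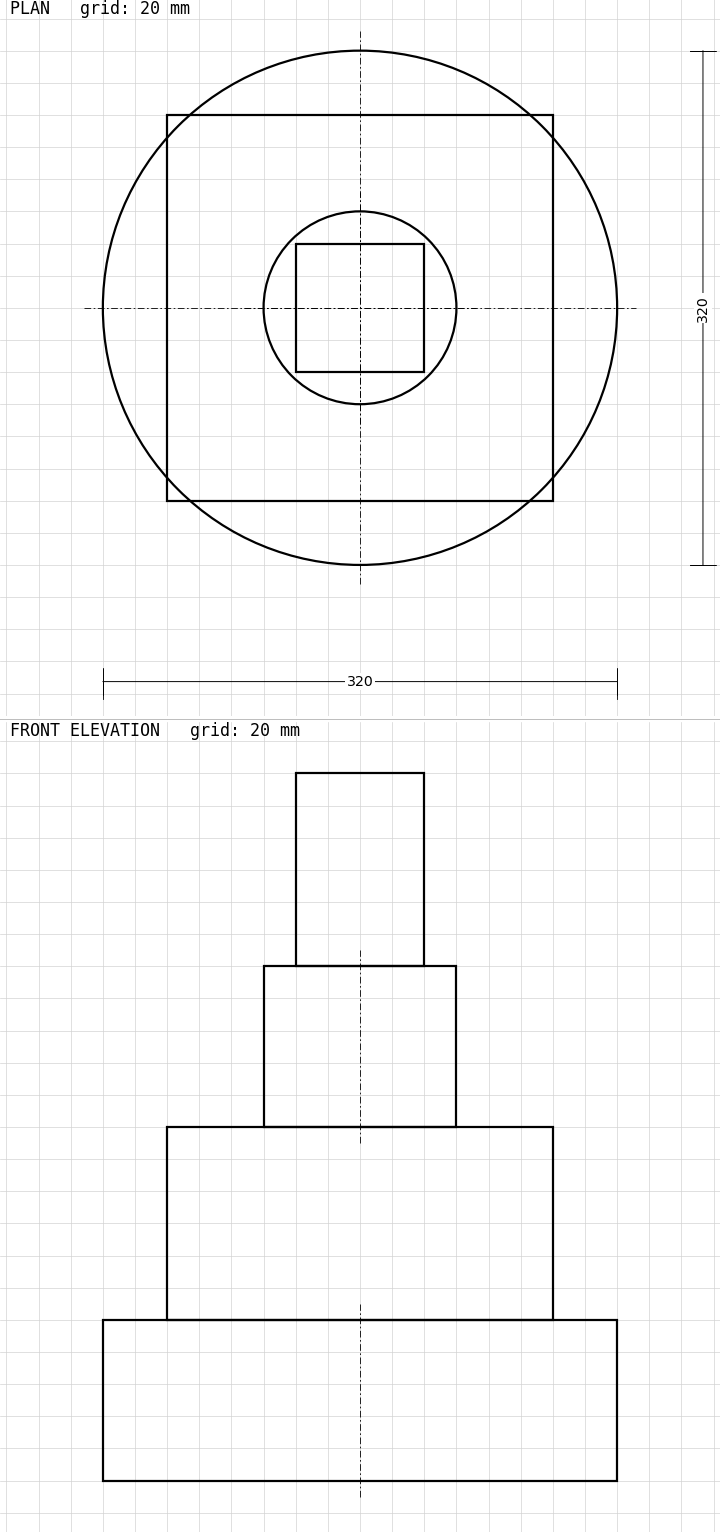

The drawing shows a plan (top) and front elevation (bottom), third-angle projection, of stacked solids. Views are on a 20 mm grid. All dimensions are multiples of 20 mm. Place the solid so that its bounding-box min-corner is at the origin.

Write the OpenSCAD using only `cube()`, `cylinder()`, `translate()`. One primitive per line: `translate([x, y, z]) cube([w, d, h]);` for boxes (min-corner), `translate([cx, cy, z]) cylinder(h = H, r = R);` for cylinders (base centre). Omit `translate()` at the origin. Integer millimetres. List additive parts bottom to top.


translate([160, 160, 0]) cylinder(h = 100, r = 160);
translate([40, 40, 100]) cube([240, 240, 120]);
translate([160, 160, 220]) cylinder(h = 100, r = 60);
translate([120, 120, 320]) cube([80, 80, 120]);
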